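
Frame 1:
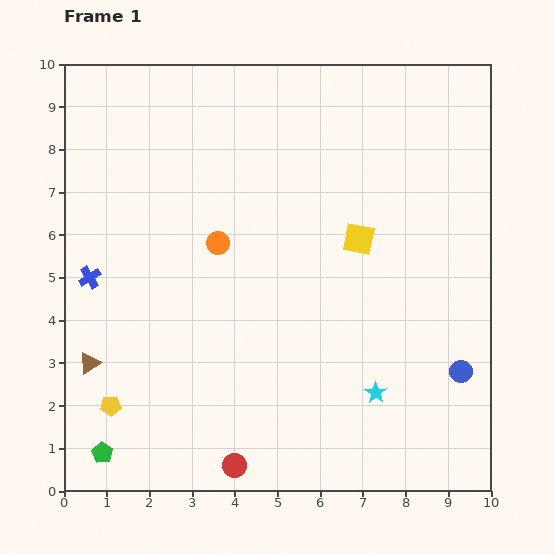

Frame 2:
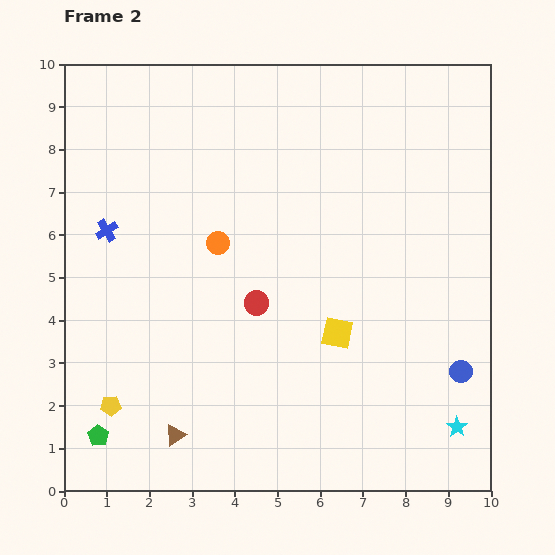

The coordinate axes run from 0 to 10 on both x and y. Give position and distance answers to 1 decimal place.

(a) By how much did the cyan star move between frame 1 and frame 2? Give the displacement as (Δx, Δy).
(1.9, -0.8)

The cyan star was at (7.3, 2.3) in frame 1 and (9.2, 1.5) in frame 2.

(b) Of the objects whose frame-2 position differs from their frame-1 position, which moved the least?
the green pentagon

(moved 0.4)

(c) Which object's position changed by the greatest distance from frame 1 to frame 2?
the red circle

(moved 3.8; next 2.6)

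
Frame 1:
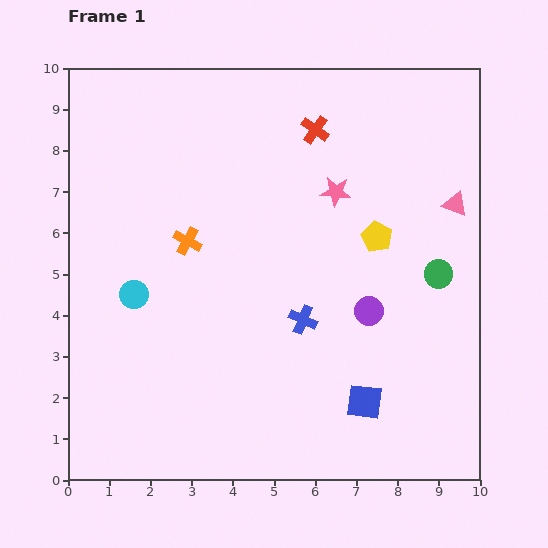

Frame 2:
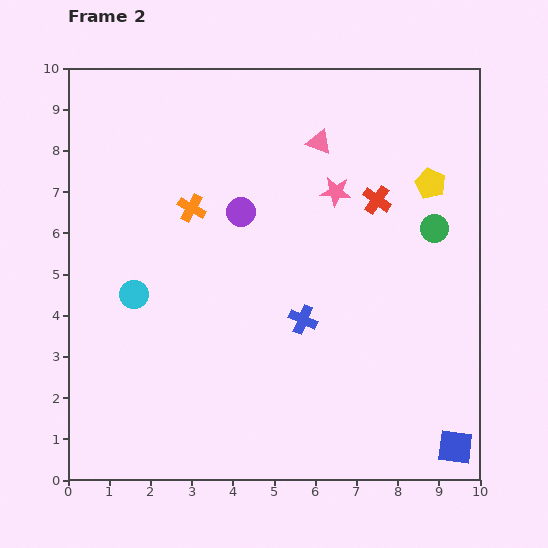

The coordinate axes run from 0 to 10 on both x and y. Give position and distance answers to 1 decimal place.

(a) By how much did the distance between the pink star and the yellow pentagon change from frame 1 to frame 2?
+0.8

Distance in frame 1: 1.5. Distance in frame 2: 2.3.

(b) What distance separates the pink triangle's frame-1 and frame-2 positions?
3.6

The pink triangle moved from (9.4, 6.7) to (6.1, 8.2), a distance of √(3.3² + 1.5²) ≈ 3.6.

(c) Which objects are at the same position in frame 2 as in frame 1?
the cyan circle, the pink star, the blue cross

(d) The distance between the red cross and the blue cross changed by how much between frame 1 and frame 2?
-1.2

Distance in frame 1: 4.6. Distance in frame 2: 3.4.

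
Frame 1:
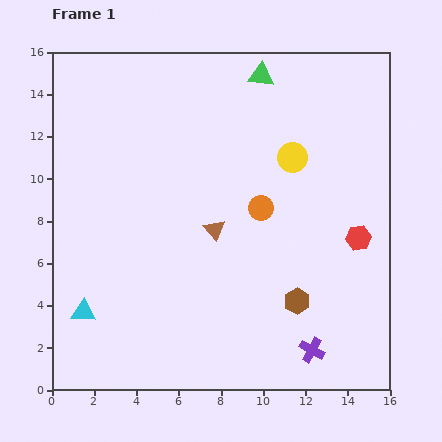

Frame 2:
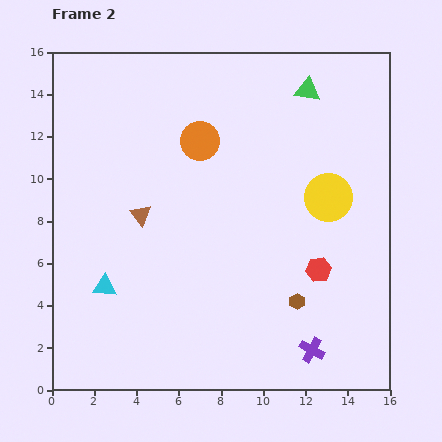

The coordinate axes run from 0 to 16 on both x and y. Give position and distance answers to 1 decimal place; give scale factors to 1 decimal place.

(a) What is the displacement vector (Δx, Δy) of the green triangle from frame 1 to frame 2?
(2.2, -0.7)

The green triangle was at (9.9, 14.9) in frame 1 and (12.1, 14.2) in frame 2.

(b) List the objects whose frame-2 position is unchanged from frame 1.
the brown hexagon, the purple cross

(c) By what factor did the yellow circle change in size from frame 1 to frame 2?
1.6×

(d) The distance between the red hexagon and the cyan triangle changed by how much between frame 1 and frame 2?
-3.4

Distance in frame 1: 13.5. Distance in frame 2: 10.1.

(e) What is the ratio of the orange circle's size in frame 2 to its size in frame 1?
1.5×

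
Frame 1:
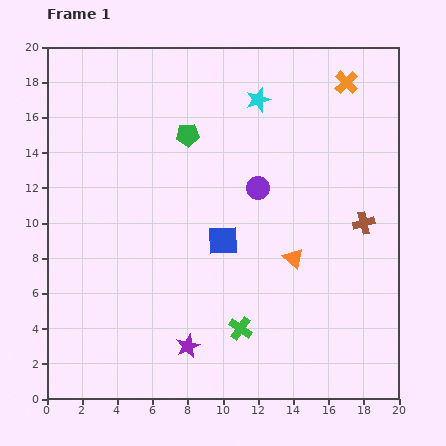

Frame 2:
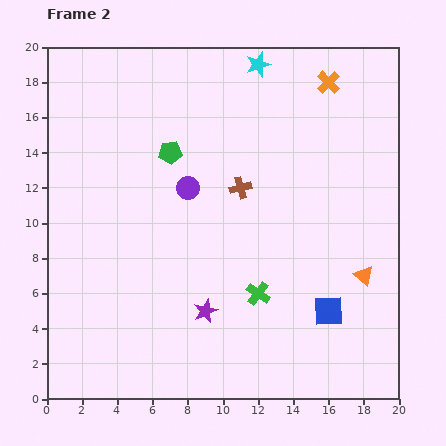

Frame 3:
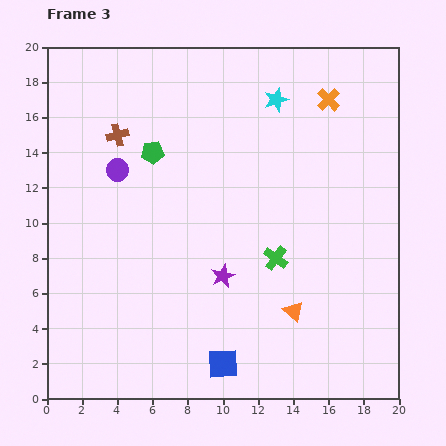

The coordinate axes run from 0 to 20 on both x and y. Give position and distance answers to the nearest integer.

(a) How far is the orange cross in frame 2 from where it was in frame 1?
1

The orange cross moved from (17, 18) to (16, 18), a distance of √(1² + 0²) ≈ 1.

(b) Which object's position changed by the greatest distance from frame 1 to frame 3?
the brown cross

(moved 15; next 8)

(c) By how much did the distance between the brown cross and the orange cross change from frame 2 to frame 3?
+4

Distance in frame 2: 8. Distance in frame 3: 12.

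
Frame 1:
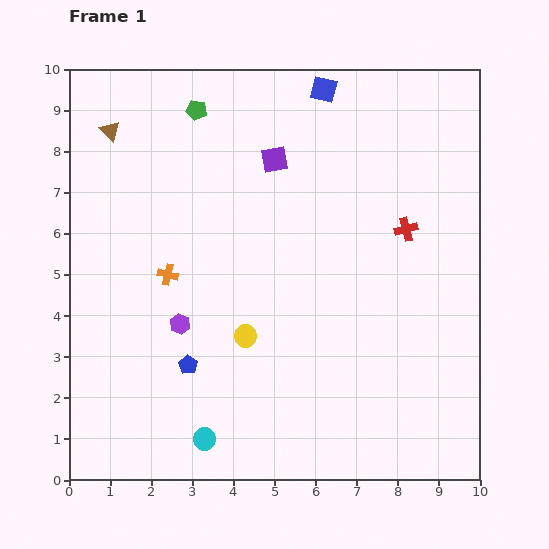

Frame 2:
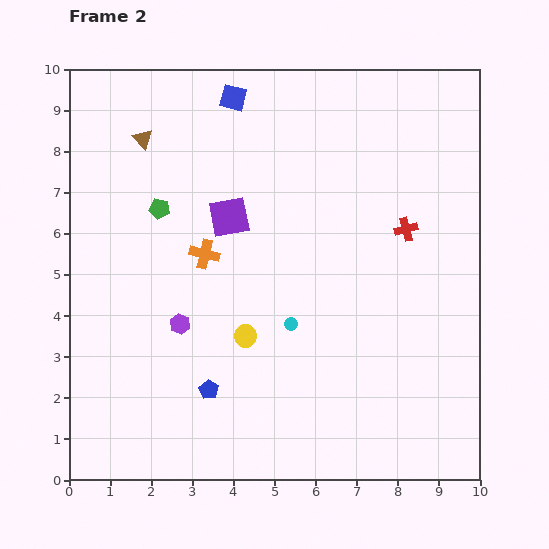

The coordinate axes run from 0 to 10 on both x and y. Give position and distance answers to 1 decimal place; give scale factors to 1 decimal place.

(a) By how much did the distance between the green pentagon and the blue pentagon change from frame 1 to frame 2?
-1.6

Distance in frame 1: 6.2. Distance in frame 2: 4.6.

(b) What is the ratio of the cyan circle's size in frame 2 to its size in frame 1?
0.6×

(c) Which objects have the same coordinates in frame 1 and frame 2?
the red cross, the purple hexagon, the yellow circle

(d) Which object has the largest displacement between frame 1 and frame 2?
the cyan circle

(moved 3.5; next 2.6)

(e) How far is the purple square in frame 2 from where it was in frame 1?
1.8

The purple square moved from (5.0, 7.8) to (3.9, 6.4), a distance of √(1.1² + 1.4²) ≈ 1.8.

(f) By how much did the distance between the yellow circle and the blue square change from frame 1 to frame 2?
-0.5

Distance in frame 1: 6.3. Distance in frame 2: 5.8.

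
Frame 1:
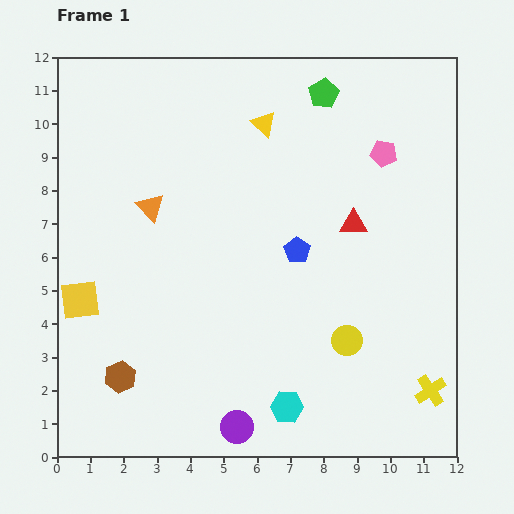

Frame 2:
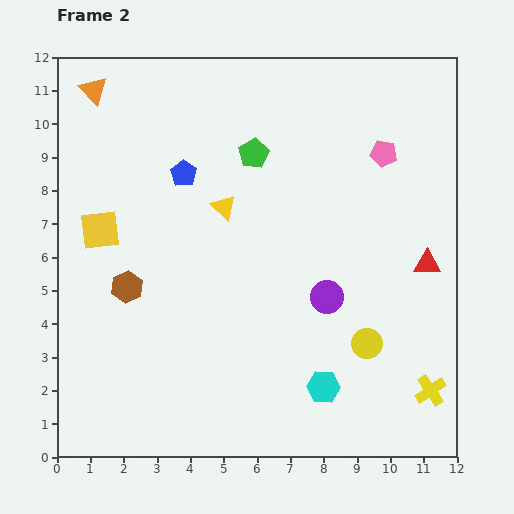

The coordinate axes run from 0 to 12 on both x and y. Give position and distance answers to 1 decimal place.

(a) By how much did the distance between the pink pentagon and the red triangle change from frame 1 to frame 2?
+1.2

Distance in frame 1: 2.3. Distance in frame 2: 3.5.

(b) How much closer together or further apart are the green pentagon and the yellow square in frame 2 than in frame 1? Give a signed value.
-4.5

Distance in frame 1: 9.6. Distance in frame 2: 5.1.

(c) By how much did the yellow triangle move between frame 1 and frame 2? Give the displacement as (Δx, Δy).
(-1.2, -2.5)

The yellow triangle was at (6.2, 10.0) in frame 1 and (5.0, 7.5) in frame 2.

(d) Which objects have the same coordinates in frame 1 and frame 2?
the pink pentagon, the yellow cross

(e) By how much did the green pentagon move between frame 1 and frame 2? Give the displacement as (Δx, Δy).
(-2.1, -1.8)

The green pentagon was at (8.0, 10.9) in frame 1 and (5.9, 9.1) in frame 2.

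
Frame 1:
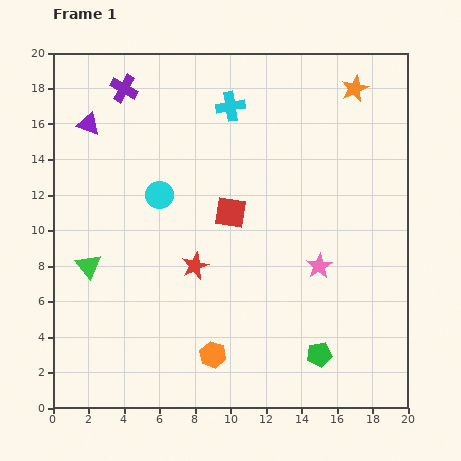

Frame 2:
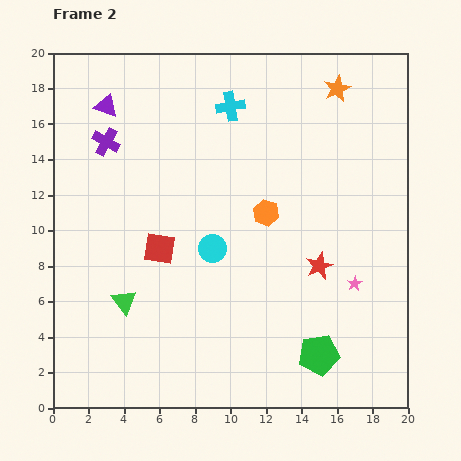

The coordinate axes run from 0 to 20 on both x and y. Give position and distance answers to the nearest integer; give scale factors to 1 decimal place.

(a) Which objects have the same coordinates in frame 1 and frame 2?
the cyan cross, the green pentagon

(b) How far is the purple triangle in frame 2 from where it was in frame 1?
1

The purple triangle moved from (2, 16) to (3, 17), a distance of √(1² + 1²) ≈ 1.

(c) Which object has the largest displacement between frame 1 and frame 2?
the orange hexagon

(moved 9; next 7)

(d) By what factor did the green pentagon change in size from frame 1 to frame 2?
1.6×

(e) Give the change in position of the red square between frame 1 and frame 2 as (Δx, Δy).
(-4, -2)

The red square was at (10, 11) in frame 1 and (6, 9) in frame 2.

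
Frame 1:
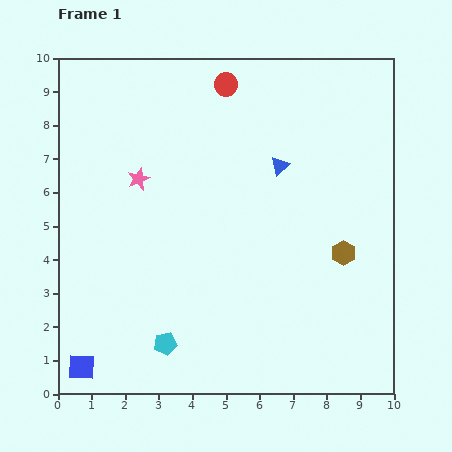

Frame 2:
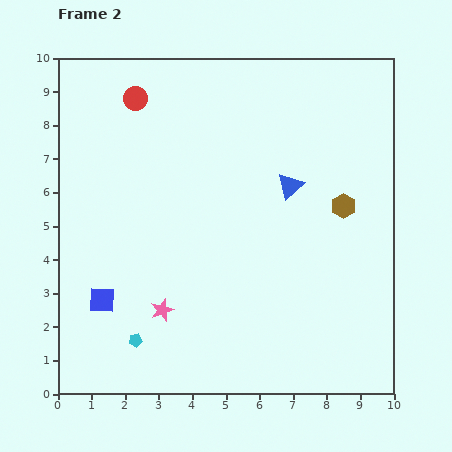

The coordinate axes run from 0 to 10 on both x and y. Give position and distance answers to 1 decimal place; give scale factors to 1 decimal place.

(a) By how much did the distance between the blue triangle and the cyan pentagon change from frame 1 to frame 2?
+0.2

Distance in frame 1: 6.3. Distance in frame 2: 6.5.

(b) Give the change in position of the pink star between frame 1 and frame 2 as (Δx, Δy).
(0.7, -3.9)

The pink star was at (2.4, 6.4) in frame 1 and (3.1, 2.5) in frame 2.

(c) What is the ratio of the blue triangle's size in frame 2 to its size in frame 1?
1.4×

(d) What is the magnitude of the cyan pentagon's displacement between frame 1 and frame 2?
0.9

The cyan pentagon moved from (3.2, 1.5) to (2.3, 1.6), a distance of √(0.9² + 0.1²) ≈ 0.9.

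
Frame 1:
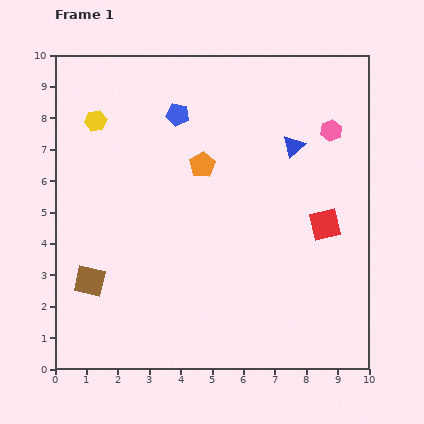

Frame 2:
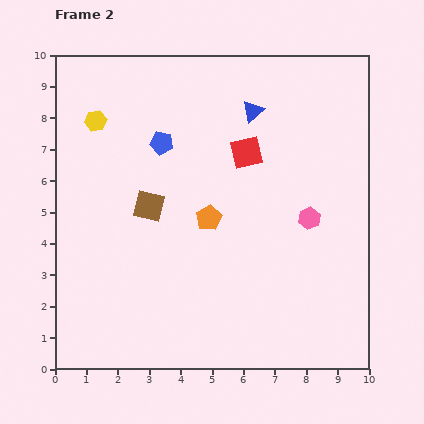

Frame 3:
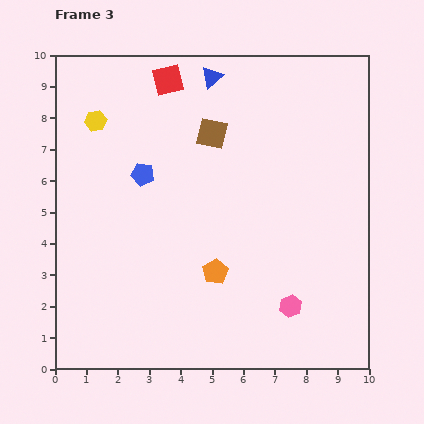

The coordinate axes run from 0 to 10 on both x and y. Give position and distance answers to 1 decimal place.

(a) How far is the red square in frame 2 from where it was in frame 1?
3.4

The red square moved from (8.6, 4.6) to (6.1, 6.9), a distance of √(2.5² + 2.3²) ≈ 3.4.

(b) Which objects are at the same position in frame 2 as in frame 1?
the yellow hexagon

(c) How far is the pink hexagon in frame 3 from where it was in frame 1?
5.7

The pink hexagon moved from (8.8, 7.6) to (7.5, 2.0), a distance of √(1.3² + 5.6²) ≈ 5.7.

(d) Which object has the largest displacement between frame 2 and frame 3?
the red square

(moved 3.4; next 3.0)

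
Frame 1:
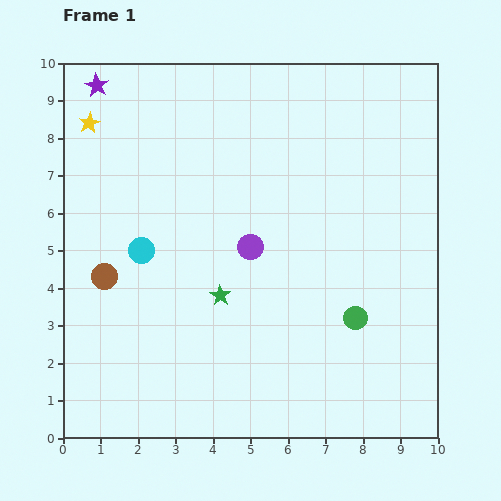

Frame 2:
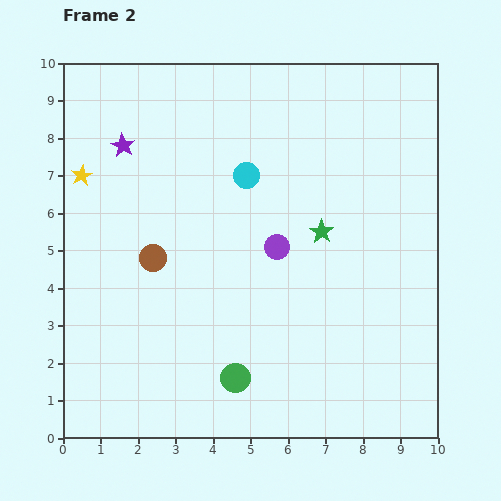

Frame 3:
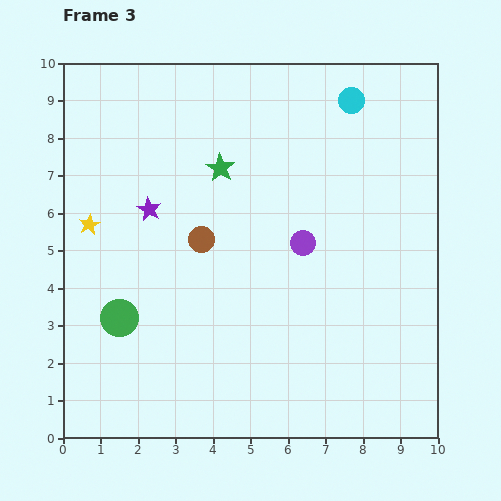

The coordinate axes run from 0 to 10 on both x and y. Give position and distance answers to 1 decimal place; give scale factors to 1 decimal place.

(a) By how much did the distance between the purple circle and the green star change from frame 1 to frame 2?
-0.2

Distance in frame 1: 1.5. Distance in frame 2: 1.3.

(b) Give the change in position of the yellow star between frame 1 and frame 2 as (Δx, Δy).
(-0.2, -1.4)

The yellow star was at (0.7, 8.4) in frame 1 and (0.5, 7.0) in frame 2.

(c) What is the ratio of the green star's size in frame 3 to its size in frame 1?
1.4×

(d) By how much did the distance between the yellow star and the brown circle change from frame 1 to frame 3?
-1.1

Distance in frame 1: 4.1. Distance in frame 3: 3.0.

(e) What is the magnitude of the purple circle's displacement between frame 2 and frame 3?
0.7

The purple circle moved from (5.7, 5.1) to (6.4, 5.2), a distance of √(0.7² + 0.1²) ≈ 0.7.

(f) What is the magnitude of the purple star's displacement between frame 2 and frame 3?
1.8

The purple star moved from (1.6, 7.8) to (2.3, 6.1), a distance of √(0.7² + 1.7²) ≈ 1.8.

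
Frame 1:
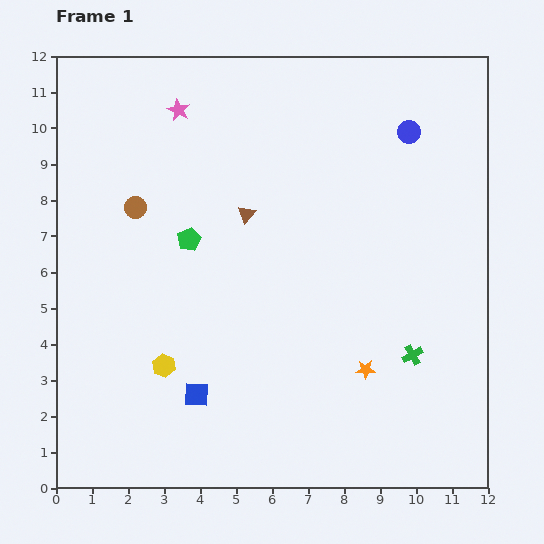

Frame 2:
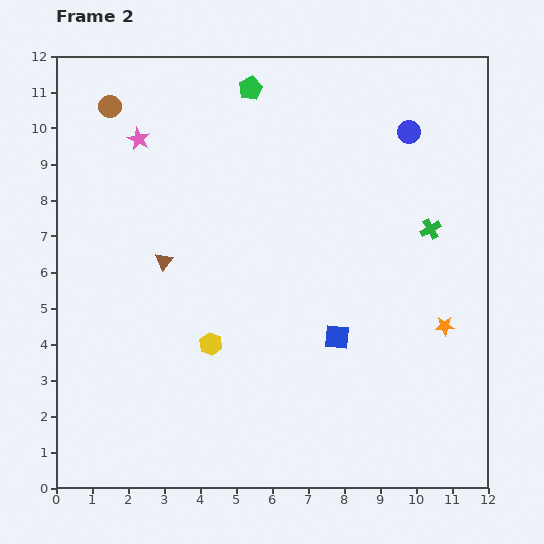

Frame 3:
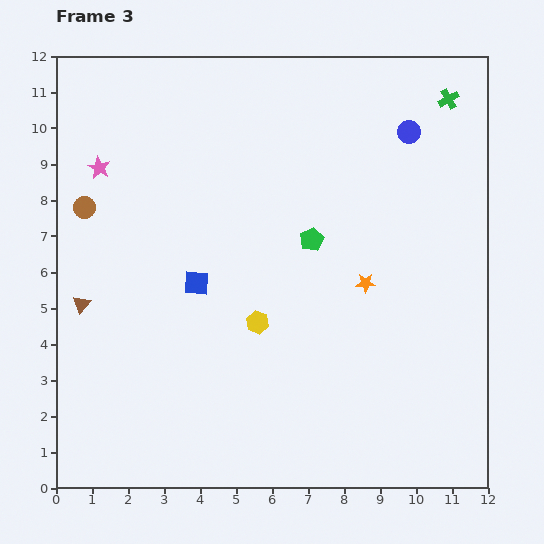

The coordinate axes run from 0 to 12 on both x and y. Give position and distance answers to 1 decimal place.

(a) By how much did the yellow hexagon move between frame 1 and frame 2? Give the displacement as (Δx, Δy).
(1.3, 0.6)

The yellow hexagon was at (3.0, 3.4) in frame 1 and (4.3, 4.0) in frame 2.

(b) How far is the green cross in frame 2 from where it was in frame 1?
3.5

The green cross moved from (9.9, 3.7) to (10.4, 7.2), a distance of √(0.5² + 3.5²) ≈ 3.5.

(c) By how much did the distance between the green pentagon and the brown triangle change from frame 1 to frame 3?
+4.9

Distance in frame 1: 1.7. Distance in frame 3: 6.6.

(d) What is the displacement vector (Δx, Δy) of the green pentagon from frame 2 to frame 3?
(1.7, -4.2)

The green pentagon was at (5.4, 11.1) in frame 2 and (7.1, 6.9) in frame 3.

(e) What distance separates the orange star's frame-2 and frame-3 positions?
2.5

The orange star moved from (10.8, 4.5) to (8.6, 5.7), a distance of √(2.2² + 1.2²) ≈ 2.5.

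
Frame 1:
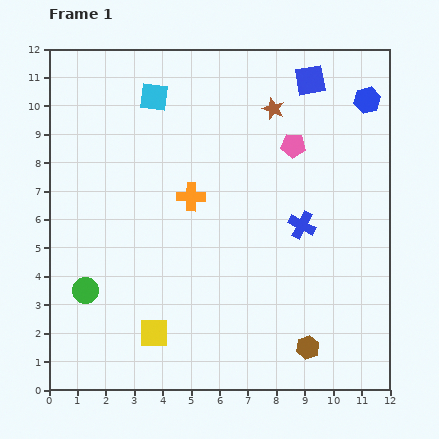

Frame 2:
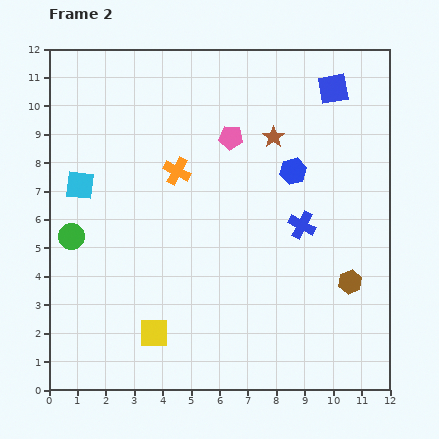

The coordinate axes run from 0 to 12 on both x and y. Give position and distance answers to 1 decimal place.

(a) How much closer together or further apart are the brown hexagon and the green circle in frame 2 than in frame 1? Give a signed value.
+1.8

Distance in frame 1: 8.1. Distance in frame 2: 9.9.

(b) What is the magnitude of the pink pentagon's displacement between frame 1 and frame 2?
2.2

The pink pentagon moved from (8.6, 8.6) to (6.4, 8.9), a distance of √(2.2² + 0.3²) ≈ 2.2.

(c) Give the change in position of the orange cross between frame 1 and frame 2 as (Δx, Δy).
(-0.5, 0.9)

The orange cross was at (5.0, 6.8) in frame 1 and (4.5, 7.7) in frame 2.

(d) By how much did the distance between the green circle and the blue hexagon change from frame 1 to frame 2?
-3.9

Distance in frame 1: 12.0. Distance in frame 2: 8.1.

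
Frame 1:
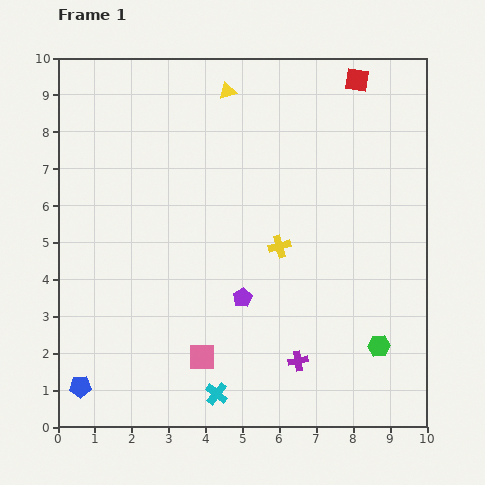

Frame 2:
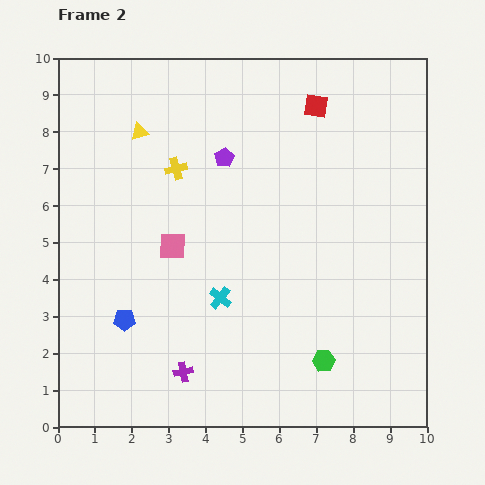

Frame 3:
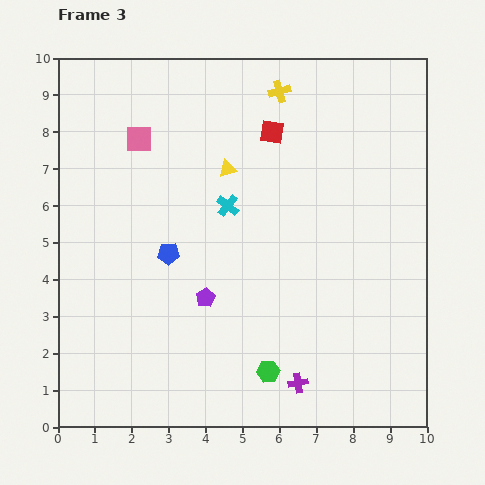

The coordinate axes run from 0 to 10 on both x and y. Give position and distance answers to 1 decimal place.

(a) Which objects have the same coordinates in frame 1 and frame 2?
none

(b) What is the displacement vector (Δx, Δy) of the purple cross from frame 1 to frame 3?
(0.0, -0.6)

The purple cross was at (6.5, 1.8) in frame 1 and (6.5, 1.2) in frame 3.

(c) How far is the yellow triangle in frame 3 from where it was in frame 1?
2.1

The yellow triangle moved from (4.6, 9.1) to (4.6, 7.0), a distance of √(0.0² + 2.1²) ≈ 2.1.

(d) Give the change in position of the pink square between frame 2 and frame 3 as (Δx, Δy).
(-0.9, 2.9)

The pink square was at (3.1, 4.9) in frame 2 and (2.2, 7.8) in frame 3.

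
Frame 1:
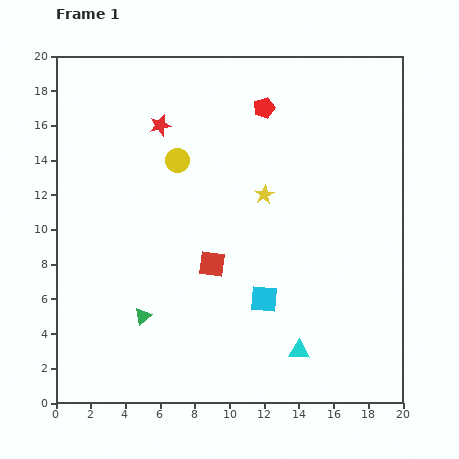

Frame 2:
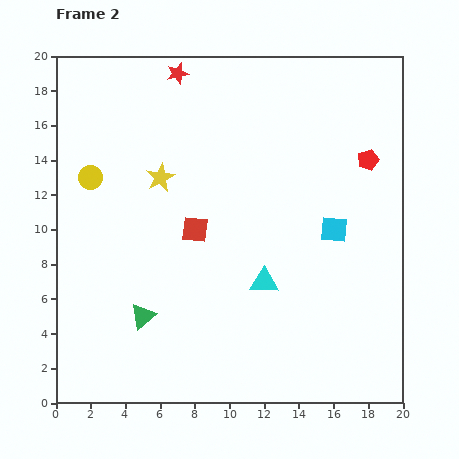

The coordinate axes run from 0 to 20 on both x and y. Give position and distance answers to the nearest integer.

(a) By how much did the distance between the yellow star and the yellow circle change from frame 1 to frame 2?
-1

Distance in frame 1: 5. Distance in frame 2: 4.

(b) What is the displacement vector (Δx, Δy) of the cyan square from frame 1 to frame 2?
(4, 4)

The cyan square was at (12, 6) in frame 1 and (16, 10) in frame 2.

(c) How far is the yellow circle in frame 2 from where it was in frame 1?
5

The yellow circle moved from (7, 14) to (2, 13), a distance of √(5² + 1²) ≈ 5.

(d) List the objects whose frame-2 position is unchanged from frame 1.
the green triangle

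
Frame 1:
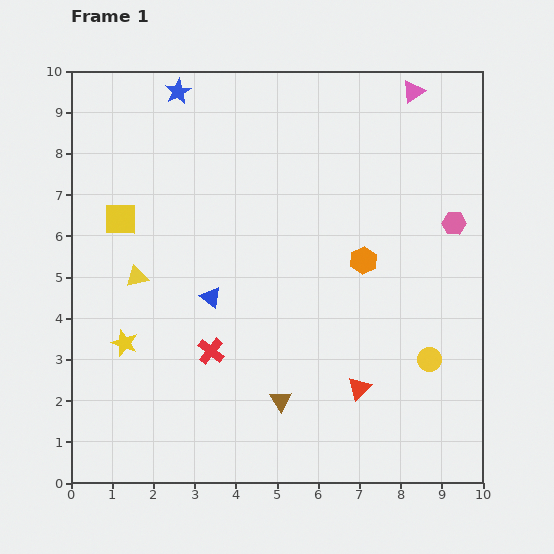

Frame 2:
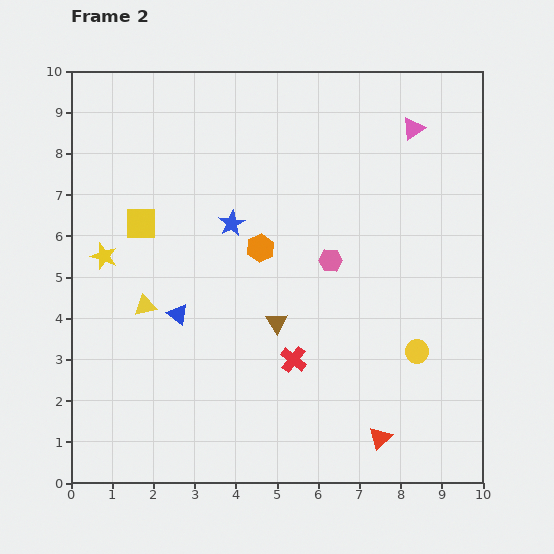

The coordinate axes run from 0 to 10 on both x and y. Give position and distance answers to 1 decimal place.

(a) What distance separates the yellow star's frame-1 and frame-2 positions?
2.2

The yellow star moved from (1.3, 3.4) to (0.8, 5.5), a distance of √(0.5² + 2.1²) ≈ 2.2.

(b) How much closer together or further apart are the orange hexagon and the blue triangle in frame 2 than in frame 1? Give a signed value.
-1.2

Distance in frame 1: 3.8. Distance in frame 2: 2.6.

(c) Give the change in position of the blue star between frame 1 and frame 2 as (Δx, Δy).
(1.3, -3.2)

The blue star was at (2.6, 9.5) in frame 1 and (3.9, 6.3) in frame 2.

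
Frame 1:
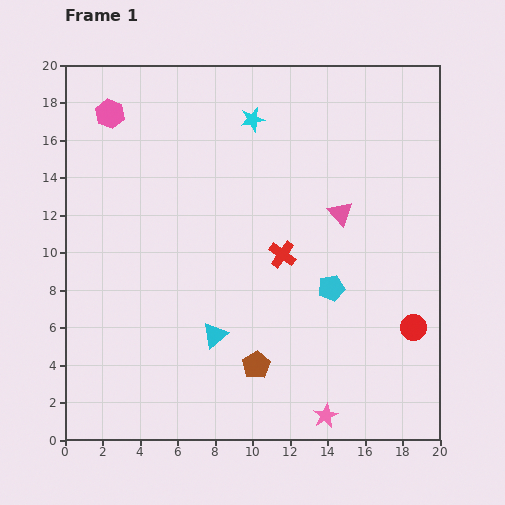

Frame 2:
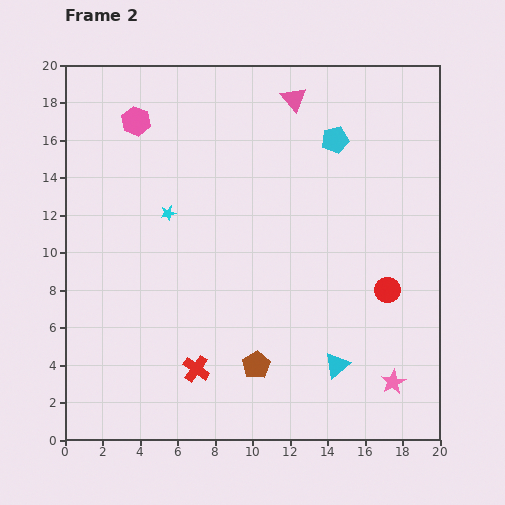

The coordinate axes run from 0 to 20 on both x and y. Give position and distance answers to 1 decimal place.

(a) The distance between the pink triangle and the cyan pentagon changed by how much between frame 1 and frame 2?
-0.9

Distance in frame 1: 4.0. Distance in frame 2: 3.1.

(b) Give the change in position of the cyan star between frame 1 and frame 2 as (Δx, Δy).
(-4.5, -5.0)

The cyan star was at (10.0, 17.1) in frame 1 and (5.5, 12.1) in frame 2.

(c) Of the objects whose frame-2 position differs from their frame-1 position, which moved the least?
the pink hexagon

(moved 1.5)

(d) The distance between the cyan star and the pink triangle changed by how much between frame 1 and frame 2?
+2.2

Distance in frame 1: 6.9. Distance in frame 2: 9.1.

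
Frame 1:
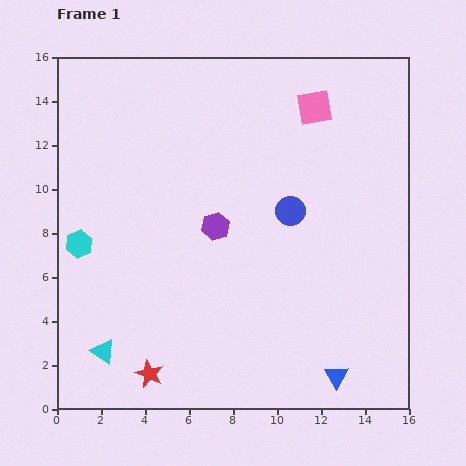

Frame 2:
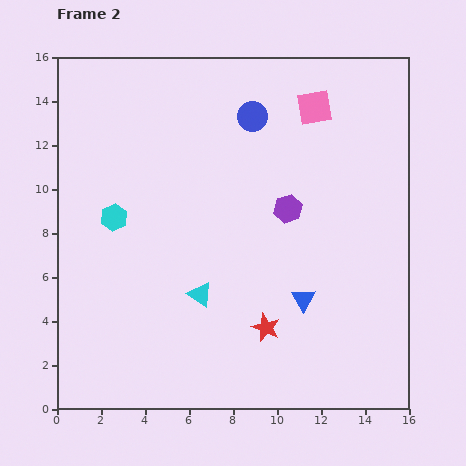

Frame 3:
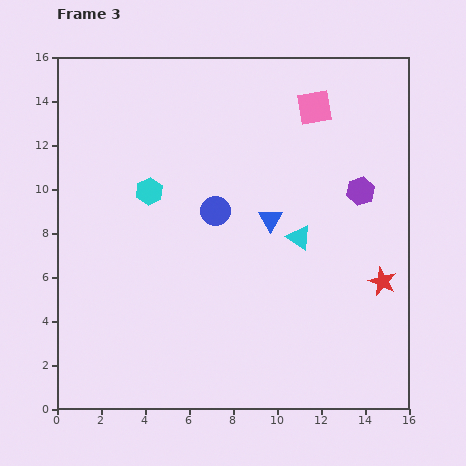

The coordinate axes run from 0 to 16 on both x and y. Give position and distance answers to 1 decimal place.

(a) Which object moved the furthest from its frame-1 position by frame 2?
the red star

(moved 5.7; next 5.1)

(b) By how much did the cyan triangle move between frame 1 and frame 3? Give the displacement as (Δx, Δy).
(8.9, 5.2)

The cyan triangle was at (2.1, 2.6) in frame 1 and (11.0, 7.8) in frame 3.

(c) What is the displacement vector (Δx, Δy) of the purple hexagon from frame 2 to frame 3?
(3.3, 0.8)

The purple hexagon was at (10.5, 9.1) in frame 2 and (13.8, 9.9) in frame 3.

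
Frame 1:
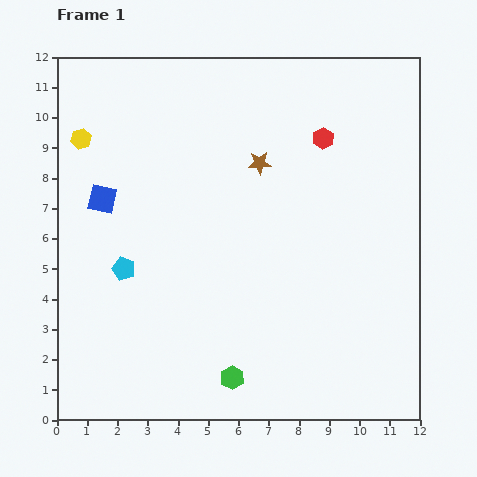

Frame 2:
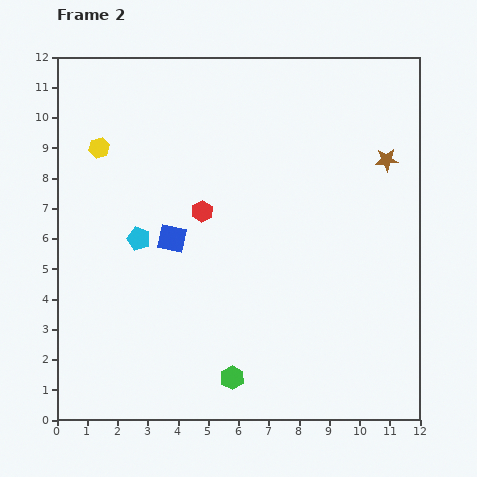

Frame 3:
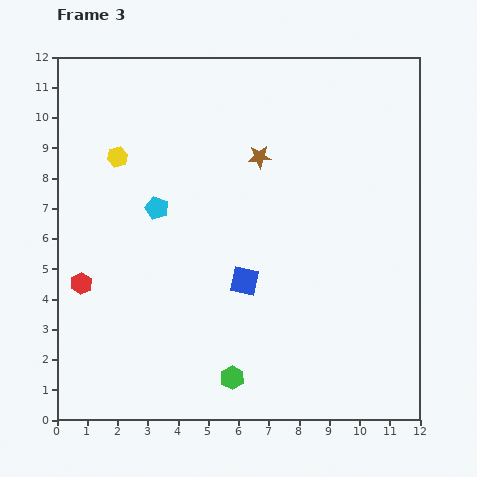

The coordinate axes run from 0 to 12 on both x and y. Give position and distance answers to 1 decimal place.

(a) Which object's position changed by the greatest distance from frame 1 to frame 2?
the red hexagon

(moved 4.7; next 4.2)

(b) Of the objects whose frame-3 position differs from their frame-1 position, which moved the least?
the brown star

(moved 0.2)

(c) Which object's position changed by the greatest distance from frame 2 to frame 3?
the red hexagon

(moved 4.7; next 4.2)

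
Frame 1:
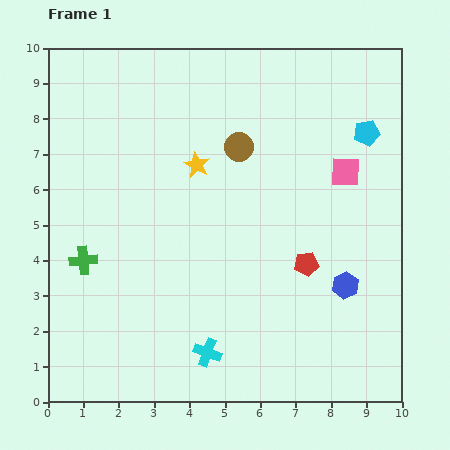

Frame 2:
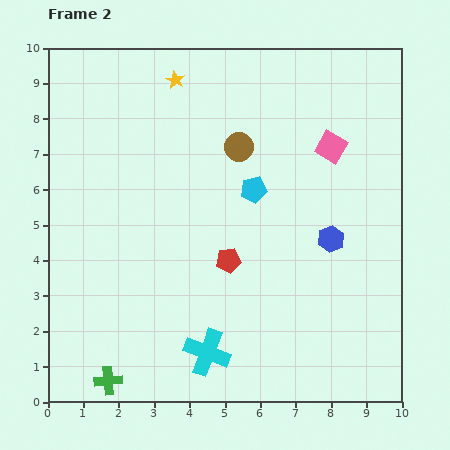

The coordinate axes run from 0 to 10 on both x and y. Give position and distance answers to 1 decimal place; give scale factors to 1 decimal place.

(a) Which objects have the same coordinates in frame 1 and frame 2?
the brown circle, the cyan cross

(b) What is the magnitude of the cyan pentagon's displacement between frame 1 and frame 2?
3.6

The cyan pentagon moved from (9.0, 7.6) to (5.8, 6.0), a distance of √(3.2² + 1.6²) ≈ 3.6.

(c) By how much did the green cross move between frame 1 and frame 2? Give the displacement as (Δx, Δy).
(0.7, -3.4)

The green cross was at (1.0, 4.0) in frame 1 and (1.7, 0.6) in frame 2.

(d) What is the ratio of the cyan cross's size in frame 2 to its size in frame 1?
1.6×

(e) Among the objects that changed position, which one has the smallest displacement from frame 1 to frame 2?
the pink square

(moved 0.8)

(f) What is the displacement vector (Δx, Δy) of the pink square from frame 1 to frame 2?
(-0.4, 0.7)

The pink square was at (8.4, 6.5) in frame 1 and (8.0, 7.2) in frame 2.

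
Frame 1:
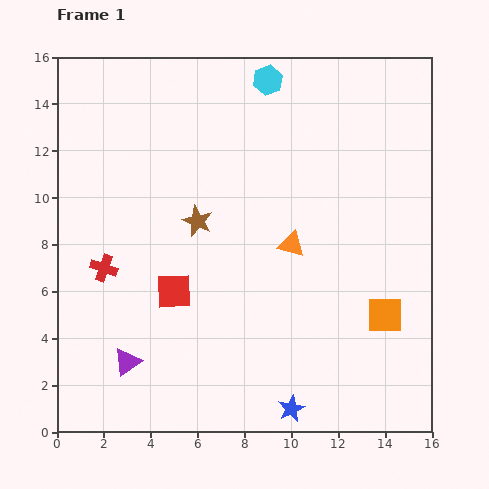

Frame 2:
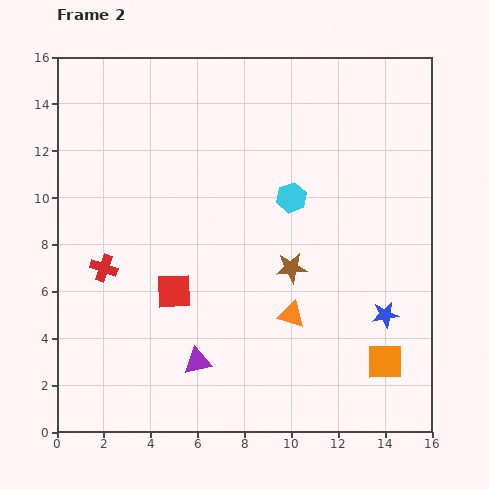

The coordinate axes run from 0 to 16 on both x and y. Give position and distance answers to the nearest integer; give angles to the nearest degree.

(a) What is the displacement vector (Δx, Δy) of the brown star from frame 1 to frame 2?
(4, -2)

The brown star was at (6, 9) in frame 1 and (10, 7) in frame 2.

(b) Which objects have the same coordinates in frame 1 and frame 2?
the red square, the red cross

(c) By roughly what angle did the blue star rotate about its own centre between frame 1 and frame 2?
16° clockwise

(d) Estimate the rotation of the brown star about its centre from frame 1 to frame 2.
30° counter-clockwise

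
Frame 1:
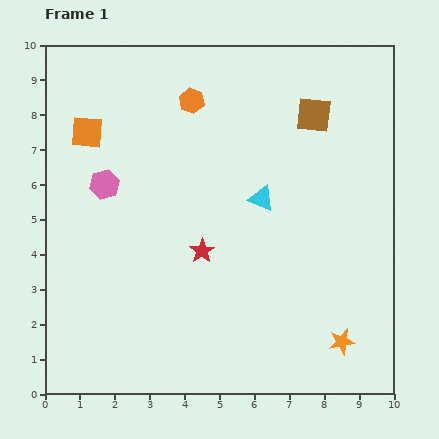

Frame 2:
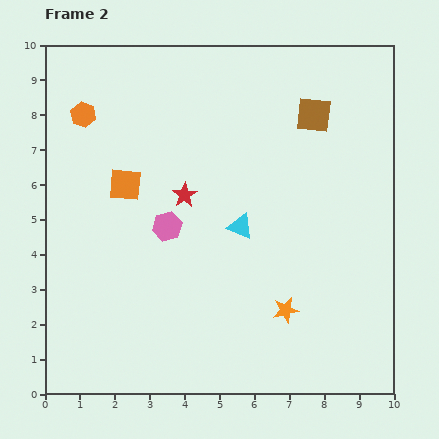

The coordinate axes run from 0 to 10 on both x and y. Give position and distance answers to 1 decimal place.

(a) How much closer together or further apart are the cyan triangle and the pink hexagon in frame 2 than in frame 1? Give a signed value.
-2.4

Distance in frame 1: 4.5. Distance in frame 2: 2.1.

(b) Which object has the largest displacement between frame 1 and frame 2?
the orange hexagon

(moved 3.1; next 2.2)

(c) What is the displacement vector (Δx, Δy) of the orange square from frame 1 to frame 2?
(1.1, -1.5)

The orange square was at (1.2, 7.5) in frame 1 and (2.3, 6.0) in frame 2.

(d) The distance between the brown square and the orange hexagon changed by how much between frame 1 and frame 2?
+3.1

Distance in frame 1: 3.5. Distance in frame 2: 6.6.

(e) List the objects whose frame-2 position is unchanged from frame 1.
the brown square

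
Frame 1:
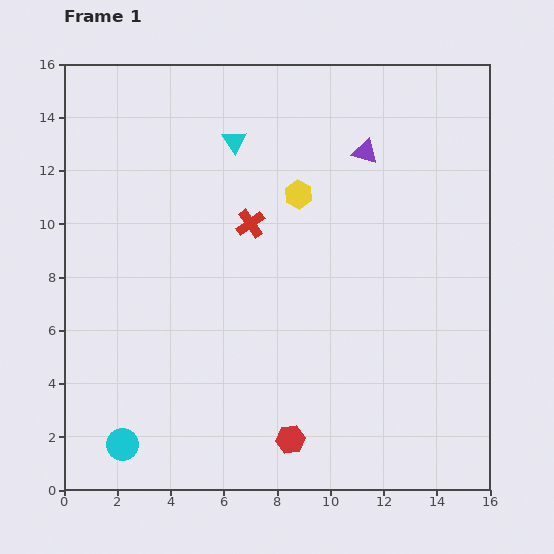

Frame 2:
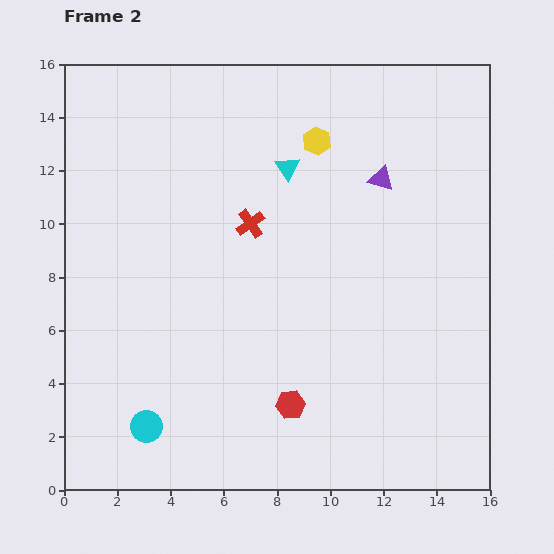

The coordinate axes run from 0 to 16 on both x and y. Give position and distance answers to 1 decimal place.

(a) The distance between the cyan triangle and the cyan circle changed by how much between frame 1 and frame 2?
-1.0

Distance in frame 1: 12.1. Distance in frame 2: 11.1.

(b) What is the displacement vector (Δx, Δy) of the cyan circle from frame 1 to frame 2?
(0.9, 0.7)

The cyan circle was at (2.2, 1.7) in frame 1 and (3.1, 2.4) in frame 2.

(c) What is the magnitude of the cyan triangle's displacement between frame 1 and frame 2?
2.2

The cyan triangle moved from (6.4, 13.1) to (8.4, 12.1), a distance of √(2.0² + 1.0²) ≈ 2.2.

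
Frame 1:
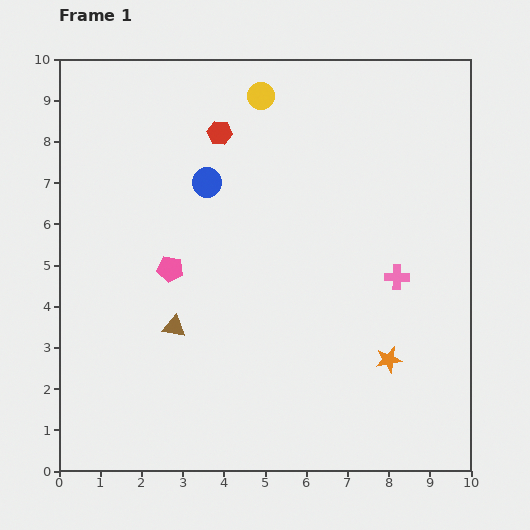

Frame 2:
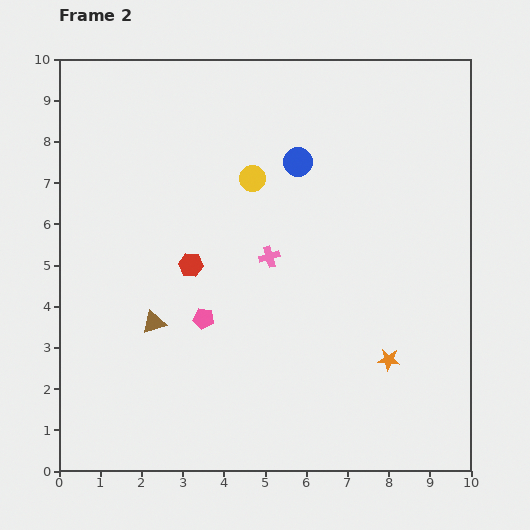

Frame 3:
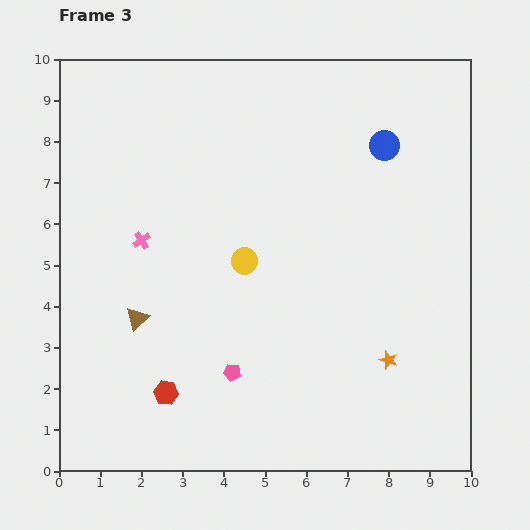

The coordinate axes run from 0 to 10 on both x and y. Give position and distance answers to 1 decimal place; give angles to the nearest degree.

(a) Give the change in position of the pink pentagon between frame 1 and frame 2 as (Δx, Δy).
(0.8, -1.2)

The pink pentagon was at (2.7, 4.9) in frame 1 and (3.5, 3.7) in frame 2.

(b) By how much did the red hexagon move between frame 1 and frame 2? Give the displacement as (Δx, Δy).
(-0.7, -3.2)

The red hexagon was at (3.9, 8.2) in frame 1 and (3.2, 5.0) in frame 2.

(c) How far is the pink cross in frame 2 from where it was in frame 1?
3.1

The pink cross moved from (8.2, 4.7) to (5.1, 5.2), a distance of √(3.1² + 0.5²) ≈ 3.1.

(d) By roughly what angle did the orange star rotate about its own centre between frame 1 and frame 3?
31° clockwise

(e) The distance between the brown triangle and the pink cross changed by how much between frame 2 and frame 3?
-1.3

Distance in frame 2: 3.2. Distance in frame 3: 1.9.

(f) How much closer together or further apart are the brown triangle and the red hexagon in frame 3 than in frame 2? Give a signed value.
+0.2

Distance in frame 2: 1.7. Distance in frame 3: 1.9.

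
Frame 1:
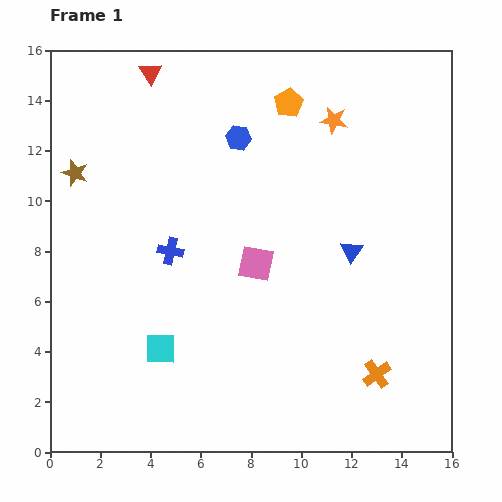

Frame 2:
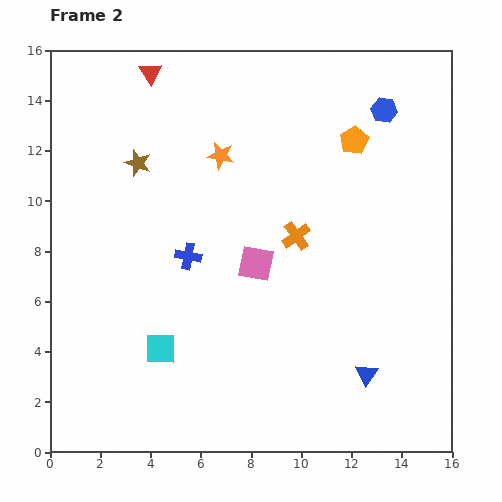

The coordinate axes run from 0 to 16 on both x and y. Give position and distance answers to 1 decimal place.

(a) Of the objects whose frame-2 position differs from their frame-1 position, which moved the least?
the blue cross

(moved 0.7)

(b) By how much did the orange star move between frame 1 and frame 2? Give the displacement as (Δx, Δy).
(-4.5, -1.4)

The orange star was at (11.3, 13.2) in frame 1 and (6.8, 11.8) in frame 2.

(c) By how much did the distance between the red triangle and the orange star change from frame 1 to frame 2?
-3.2

Distance in frame 1: 7.5. Distance in frame 2: 4.3.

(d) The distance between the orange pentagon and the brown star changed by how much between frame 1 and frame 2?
-0.3

Distance in frame 1: 8.9. Distance in frame 2: 8.6.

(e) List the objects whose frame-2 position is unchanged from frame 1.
the cyan square, the red triangle, the pink square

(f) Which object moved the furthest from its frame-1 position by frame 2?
the orange cross

(moved 6.4; next 5.9)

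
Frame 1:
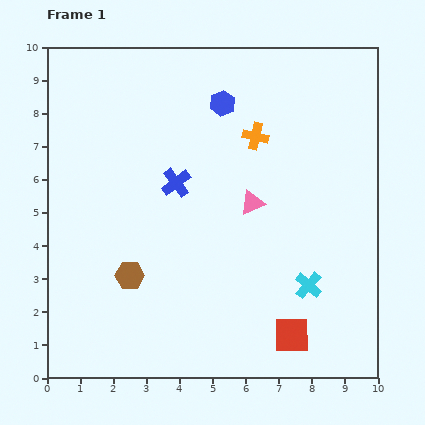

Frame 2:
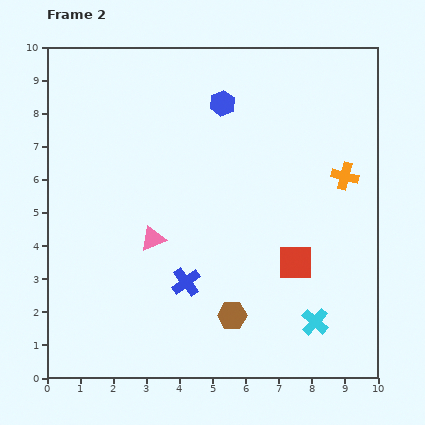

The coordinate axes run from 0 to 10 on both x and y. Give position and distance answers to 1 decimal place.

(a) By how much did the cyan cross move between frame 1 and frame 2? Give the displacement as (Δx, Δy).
(0.2, -1.1)

The cyan cross was at (7.9, 2.8) in frame 1 and (8.1, 1.7) in frame 2.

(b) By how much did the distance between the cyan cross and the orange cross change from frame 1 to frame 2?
-0.3

Distance in frame 1: 4.8. Distance in frame 2: 4.5.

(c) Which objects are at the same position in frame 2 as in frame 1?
the blue hexagon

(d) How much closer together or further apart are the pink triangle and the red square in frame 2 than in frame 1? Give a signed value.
+0.2

Distance in frame 1: 4.2. Distance in frame 2: 4.4.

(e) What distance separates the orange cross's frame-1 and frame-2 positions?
3.0

The orange cross moved from (6.3, 7.3) to (9.0, 6.1), a distance of √(2.7² + 1.2²) ≈ 3.0.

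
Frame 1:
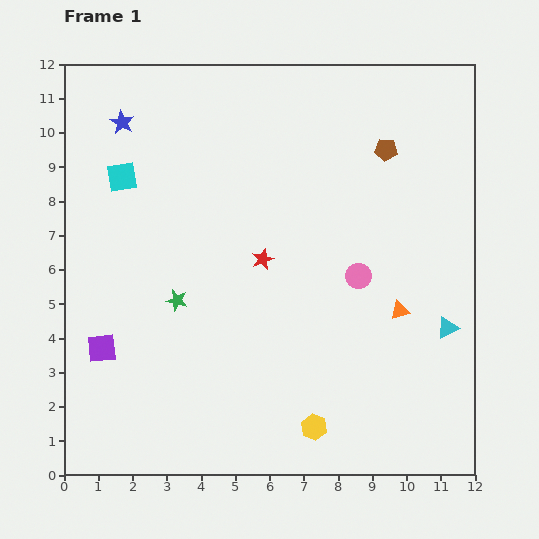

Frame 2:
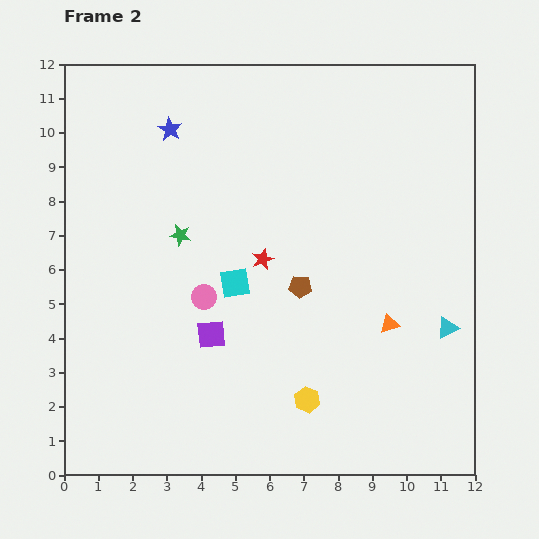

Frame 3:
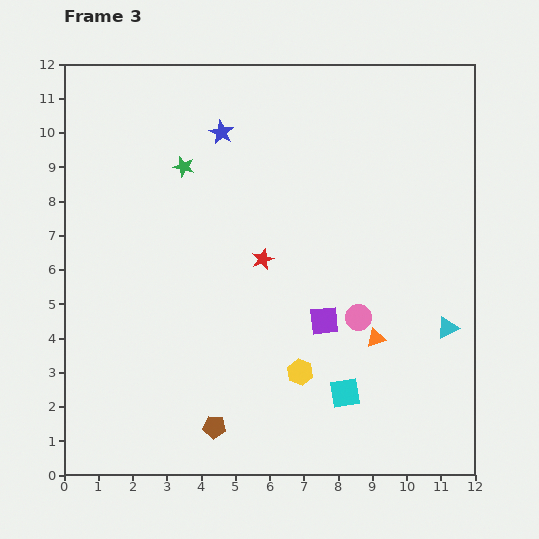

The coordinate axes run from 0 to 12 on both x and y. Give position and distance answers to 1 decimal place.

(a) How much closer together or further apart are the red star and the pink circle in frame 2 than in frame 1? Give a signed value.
-0.8

Distance in frame 1: 2.8. Distance in frame 2: 2.0.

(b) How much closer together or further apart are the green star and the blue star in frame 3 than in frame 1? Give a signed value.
-3.9

Distance in frame 1: 5.4. Distance in frame 3: 1.5.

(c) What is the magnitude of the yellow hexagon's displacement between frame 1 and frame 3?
1.6

The yellow hexagon moved from (7.3, 1.4) to (6.9, 3.0), a distance of √(0.4² + 1.6²) ≈ 1.6.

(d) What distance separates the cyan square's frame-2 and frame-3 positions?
4.5

The cyan square moved from (5.0, 5.6) to (8.2, 2.4), a distance of √(3.2² + 3.2²) ≈ 4.5.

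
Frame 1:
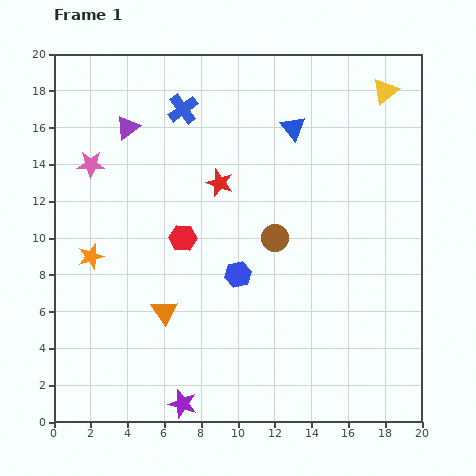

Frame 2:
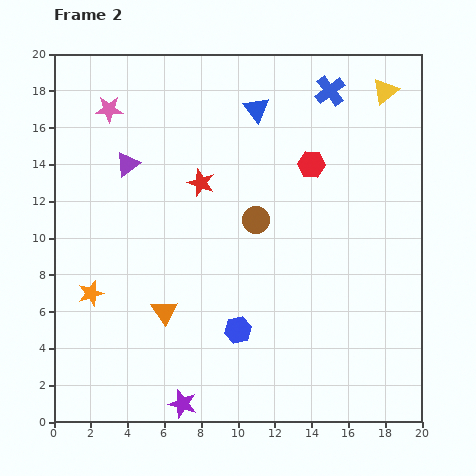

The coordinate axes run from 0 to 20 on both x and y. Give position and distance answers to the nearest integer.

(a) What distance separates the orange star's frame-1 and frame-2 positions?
2

The orange star moved from (2, 9) to (2, 7), a distance of √(0² + 2²) ≈ 2.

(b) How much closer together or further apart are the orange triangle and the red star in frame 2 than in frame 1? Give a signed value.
-1

Distance in frame 1: 8. Distance in frame 2: 7.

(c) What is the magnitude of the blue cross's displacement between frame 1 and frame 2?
8

The blue cross moved from (7, 17) to (15, 18), a distance of √(8² + 1²) ≈ 8.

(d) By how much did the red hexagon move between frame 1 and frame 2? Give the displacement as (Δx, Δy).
(7, 4)

The red hexagon was at (7, 10) in frame 1 and (14, 14) in frame 2.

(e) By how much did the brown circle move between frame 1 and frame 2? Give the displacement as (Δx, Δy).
(-1, 1)

The brown circle was at (12, 10) in frame 1 and (11, 11) in frame 2.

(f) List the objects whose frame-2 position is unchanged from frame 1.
the yellow triangle, the purple star, the orange triangle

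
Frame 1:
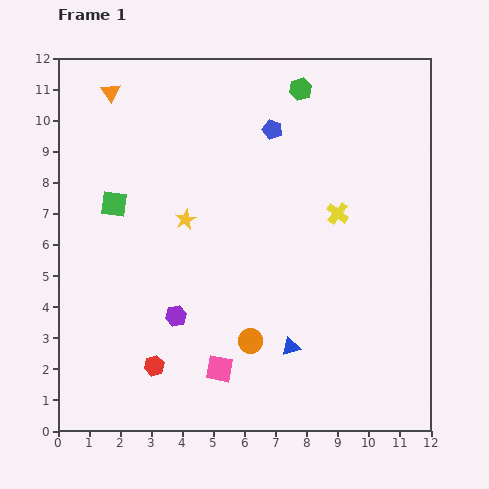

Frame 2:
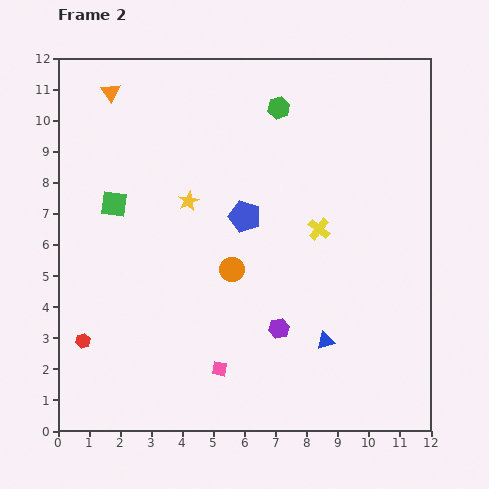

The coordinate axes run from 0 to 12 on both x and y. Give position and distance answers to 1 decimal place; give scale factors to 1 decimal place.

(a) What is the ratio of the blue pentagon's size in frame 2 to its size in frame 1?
1.6×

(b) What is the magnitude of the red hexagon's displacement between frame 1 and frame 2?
2.4

The red hexagon moved from (3.1, 2.1) to (0.8, 2.9), a distance of √(2.3² + 0.8²) ≈ 2.4.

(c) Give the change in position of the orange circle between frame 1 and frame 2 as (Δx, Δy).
(-0.6, 2.3)

The orange circle was at (6.2, 2.9) in frame 1 and (5.6, 5.2) in frame 2.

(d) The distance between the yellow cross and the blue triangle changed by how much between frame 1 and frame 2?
-1.0

Distance in frame 1: 4.6. Distance in frame 2: 3.6.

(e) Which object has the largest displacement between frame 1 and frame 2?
the purple hexagon

(moved 3.3; next 2.9)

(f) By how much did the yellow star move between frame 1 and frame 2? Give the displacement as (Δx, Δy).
(0.1, 0.6)

The yellow star was at (4.1, 6.8) in frame 1 and (4.2, 7.4) in frame 2.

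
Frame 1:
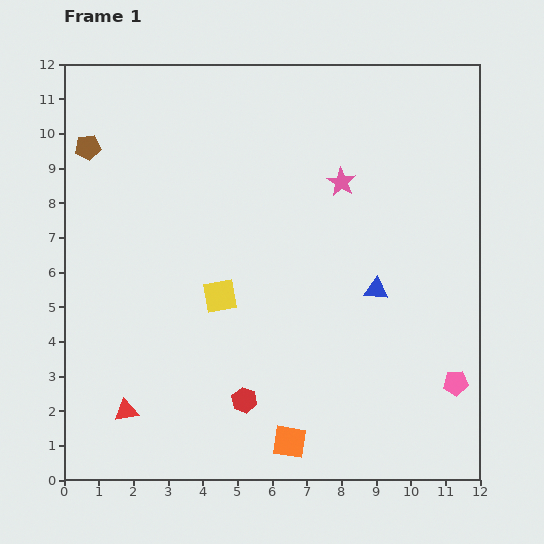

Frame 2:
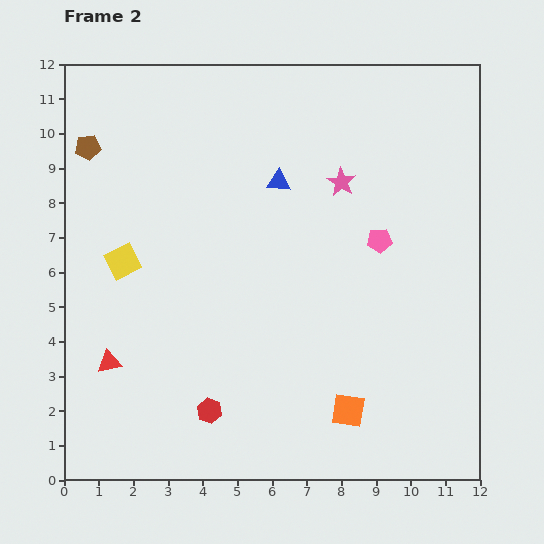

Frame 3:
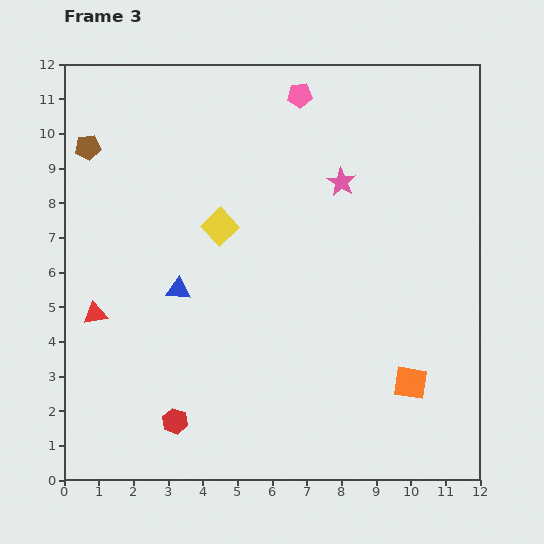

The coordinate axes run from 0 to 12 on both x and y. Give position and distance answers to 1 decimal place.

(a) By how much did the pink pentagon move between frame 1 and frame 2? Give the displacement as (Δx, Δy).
(-2.2, 4.1)

The pink pentagon was at (11.3, 2.8) in frame 1 and (9.1, 6.9) in frame 2.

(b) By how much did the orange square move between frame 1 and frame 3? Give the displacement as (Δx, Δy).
(3.5, 1.7)

The orange square was at (6.5, 1.1) in frame 1 and (10.0, 2.8) in frame 3.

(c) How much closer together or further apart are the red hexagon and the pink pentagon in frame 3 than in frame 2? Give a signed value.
+3.2

Distance in frame 2: 6.9. Distance in frame 3: 10.1.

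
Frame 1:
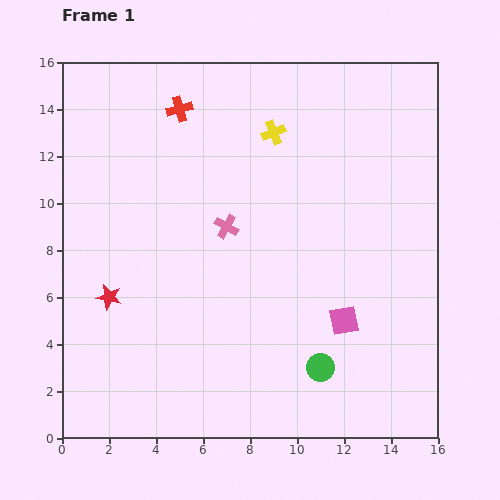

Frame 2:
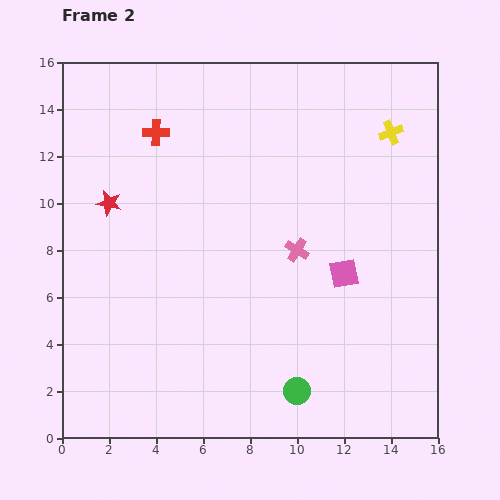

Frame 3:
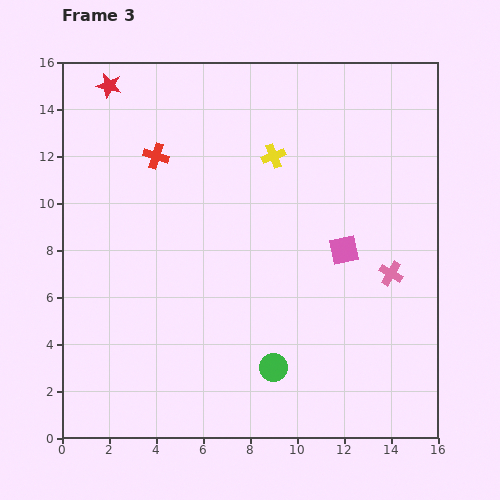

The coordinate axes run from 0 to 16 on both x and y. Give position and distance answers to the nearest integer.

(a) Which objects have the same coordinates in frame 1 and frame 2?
none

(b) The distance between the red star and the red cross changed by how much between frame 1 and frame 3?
-5

Distance in frame 1: 9. Distance in frame 3: 4.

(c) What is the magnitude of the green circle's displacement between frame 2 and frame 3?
1

The green circle moved from (10, 2) to (9, 3), a distance of √(1² + 1²) ≈ 1.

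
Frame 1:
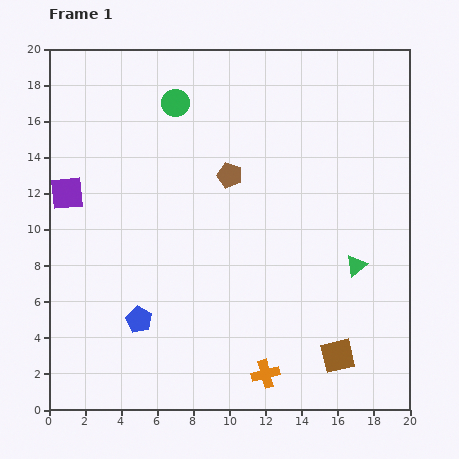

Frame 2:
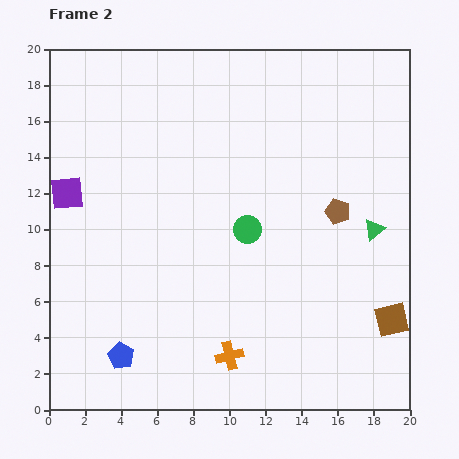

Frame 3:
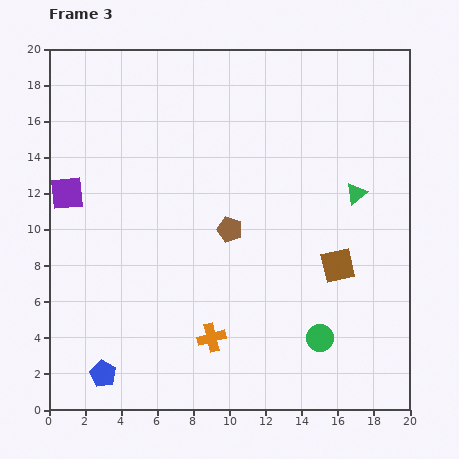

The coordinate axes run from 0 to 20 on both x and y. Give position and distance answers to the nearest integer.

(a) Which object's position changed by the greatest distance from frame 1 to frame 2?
the green circle

(moved 8; next 6)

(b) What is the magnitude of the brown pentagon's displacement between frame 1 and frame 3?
3

The brown pentagon moved from (10, 13) to (10, 10), a distance of √(0² + 3²) ≈ 3.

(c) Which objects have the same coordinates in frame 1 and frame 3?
the purple square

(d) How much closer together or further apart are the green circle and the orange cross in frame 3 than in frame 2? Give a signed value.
-1

Distance in frame 2: 7. Distance in frame 3: 6.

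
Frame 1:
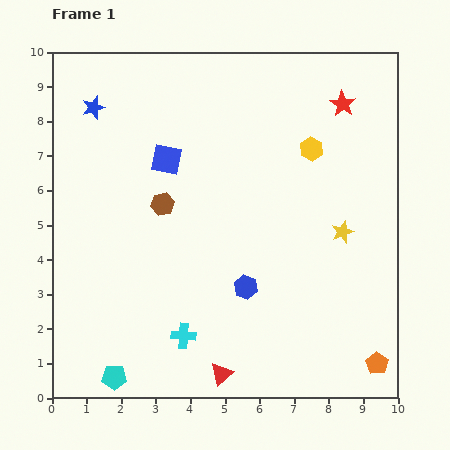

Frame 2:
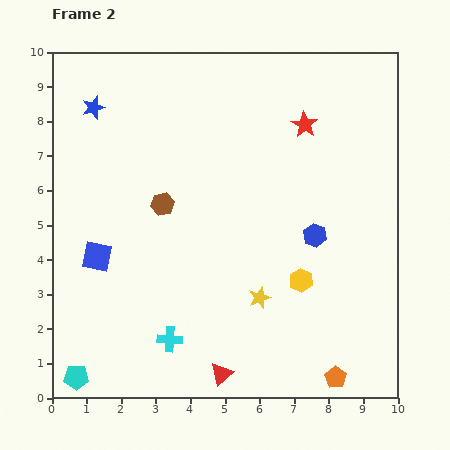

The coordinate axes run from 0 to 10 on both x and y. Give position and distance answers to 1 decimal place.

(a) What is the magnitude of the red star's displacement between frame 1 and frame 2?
1.3

The red star moved from (8.4, 8.5) to (7.3, 7.9), a distance of √(1.1² + 0.6²) ≈ 1.3.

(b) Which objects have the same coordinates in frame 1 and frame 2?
the blue star, the brown hexagon, the red triangle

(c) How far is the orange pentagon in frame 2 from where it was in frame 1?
1.3

The orange pentagon moved from (9.4, 1.0) to (8.2, 0.6), a distance of √(1.2² + 0.4²) ≈ 1.3.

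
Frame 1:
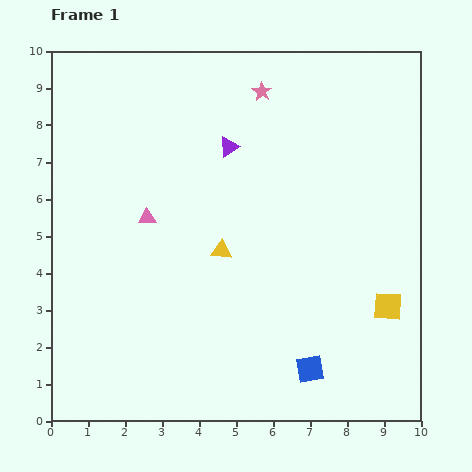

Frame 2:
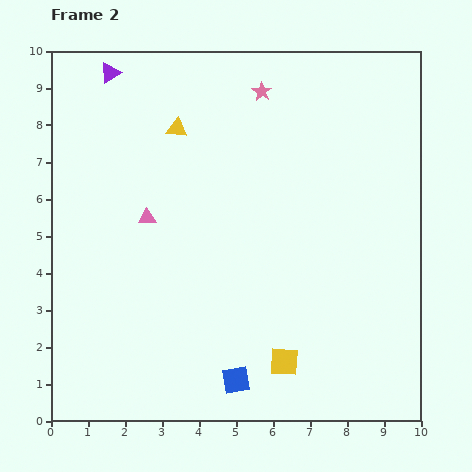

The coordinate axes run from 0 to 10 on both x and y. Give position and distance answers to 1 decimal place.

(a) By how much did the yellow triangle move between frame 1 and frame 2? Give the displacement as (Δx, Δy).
(-1.2, 3.3)

The yellow triangle was at (4.6, 4.6) in frame 1 and (3.4, 7.9) in frame 2.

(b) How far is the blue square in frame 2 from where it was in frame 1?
2.0

The blue square moved from (7.0, 1.4) to (5.0, 1.1), a distance of √(2.0² + 0.3²) ≈ 2.0.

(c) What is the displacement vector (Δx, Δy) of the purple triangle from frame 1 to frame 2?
(-3.2, 2.0)

The purple triangle was at (4.8, 7.4) in frame 1 and (1.6, 9.4) in frame 2.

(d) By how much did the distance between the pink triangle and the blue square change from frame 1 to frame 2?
-1.0

Distance in frame 1: 6.0. Distance in frame 2: 5.0.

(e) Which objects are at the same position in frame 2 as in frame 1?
the pink triangle, the pink star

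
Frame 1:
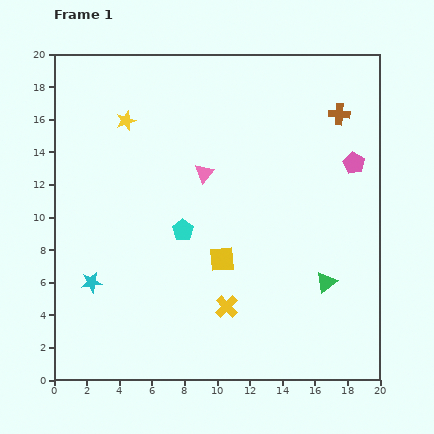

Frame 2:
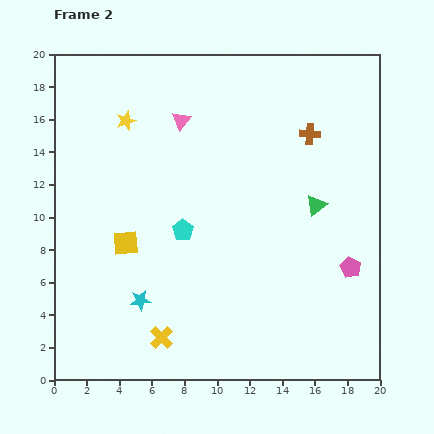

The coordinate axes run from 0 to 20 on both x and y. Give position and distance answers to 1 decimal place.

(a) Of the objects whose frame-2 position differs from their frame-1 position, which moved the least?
the brown cross

(moved 2.2)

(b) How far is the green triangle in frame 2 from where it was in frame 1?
4.7

The green triangle moved from (16.7, 6.0) to (16.1, 10.7), a distance of √(0.6² + 4.7²) ≈ 4.7.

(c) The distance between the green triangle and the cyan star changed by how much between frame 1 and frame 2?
-2.1

Distance in frame 1: 14.4. Distance in frame 2: 12.3.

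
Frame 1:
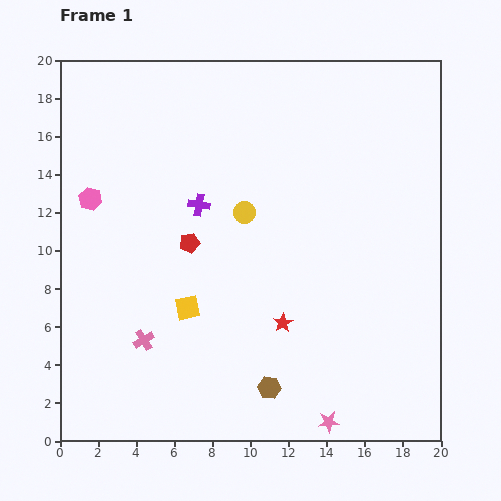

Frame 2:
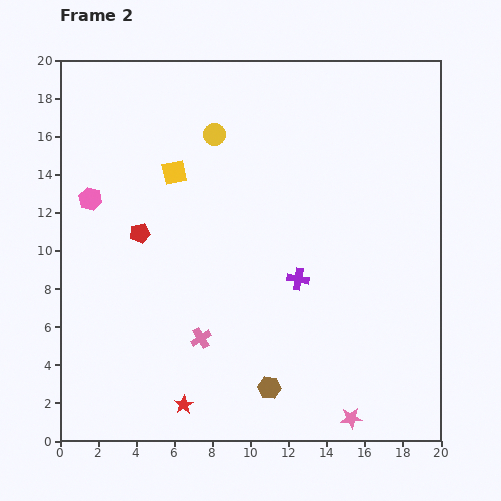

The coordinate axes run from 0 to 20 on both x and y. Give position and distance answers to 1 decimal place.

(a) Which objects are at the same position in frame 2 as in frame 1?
the brown hexagon, the pink hexagon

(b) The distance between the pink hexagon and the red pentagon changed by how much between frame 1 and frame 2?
-2.5

Distance in frame 1: 5.7. Distance in frame 2: 3.2.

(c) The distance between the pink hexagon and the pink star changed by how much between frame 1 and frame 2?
+0.8

Distance in frame 1: 17.1. Distance in frame 2: 17.9.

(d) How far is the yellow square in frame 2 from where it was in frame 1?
7.1

The yellow square moved from (6.7, 7.0) to (6.0, 14.1), a distance of √(0.7² + 7.1²) ≈ 7.1.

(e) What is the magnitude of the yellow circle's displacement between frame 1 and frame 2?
4.4

The yellow circle moved from (9.7, 12.0) to (8.1, 16.1), a distance of √(1.6² + 4.1²) ≈ 4.4.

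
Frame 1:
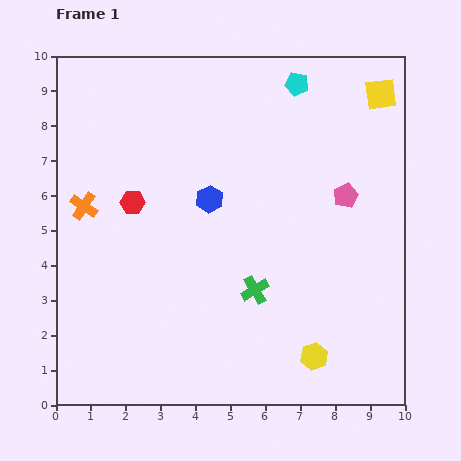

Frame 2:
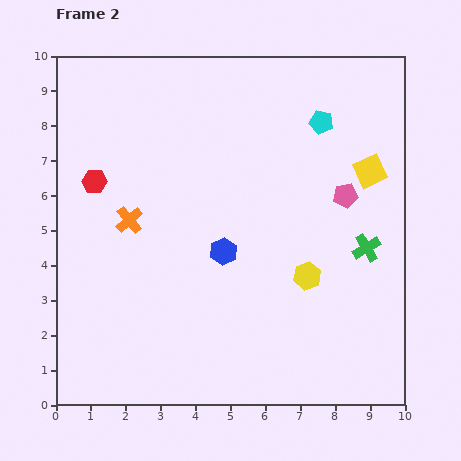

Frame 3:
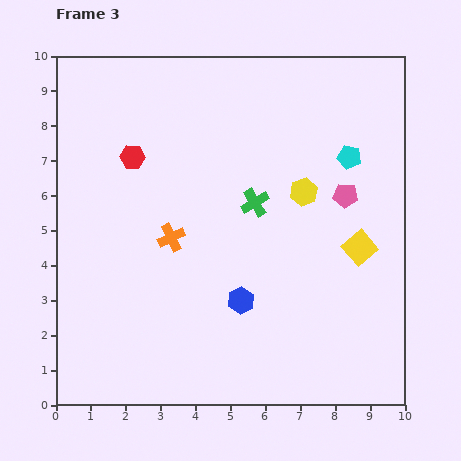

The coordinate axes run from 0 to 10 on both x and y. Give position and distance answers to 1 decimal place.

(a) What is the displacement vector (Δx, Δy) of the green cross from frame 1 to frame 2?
(3.2, 1.2)

The green cross was at (5.7, 3.3) in frame 1 and (8.9, 4.5) in frame 2.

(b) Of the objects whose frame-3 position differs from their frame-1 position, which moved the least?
the red hexagon

(moved 1.3)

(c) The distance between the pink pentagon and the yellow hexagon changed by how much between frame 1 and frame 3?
-3.5

Distance in frame 1: 4.7. Distance in frame 3: 1.2.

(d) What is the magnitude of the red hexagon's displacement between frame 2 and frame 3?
1.3

The red hexagon moved from (1.1, 6.4) to (2.2, 7.1), a distance of √(1.1² + 0.7²) ≈ 1.3.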